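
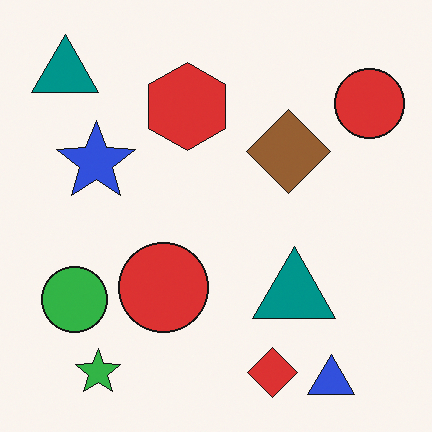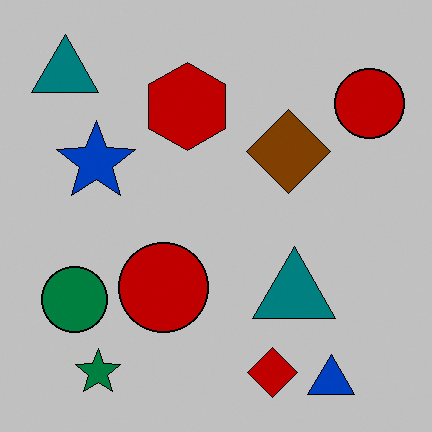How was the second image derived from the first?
The transformation is: heavily posterized to just a handful of flat colors.

Each flat color has snapped to a coarser quantized level — most visibly, the near-white background has dropped to a flat grey.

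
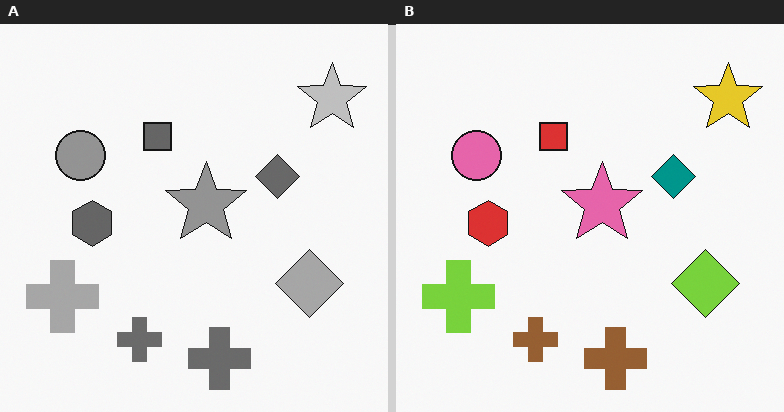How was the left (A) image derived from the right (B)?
The image was converted to grayscale.

All color is removed — every shape is now a shade of grey.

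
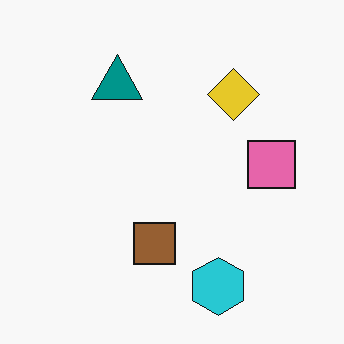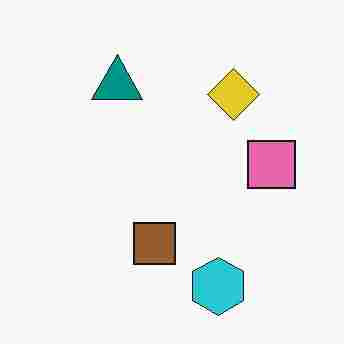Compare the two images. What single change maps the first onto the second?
The transformation is: degraded with heavy JPEG compression.

Blocky 8×8 compression artifacts appear around shape edges and the flat background shows ringing — characteristic JPEG degradation.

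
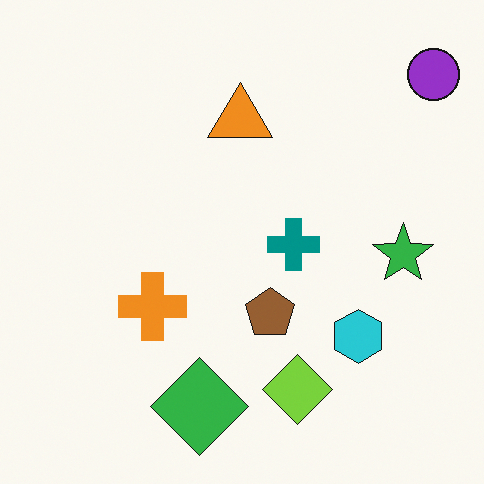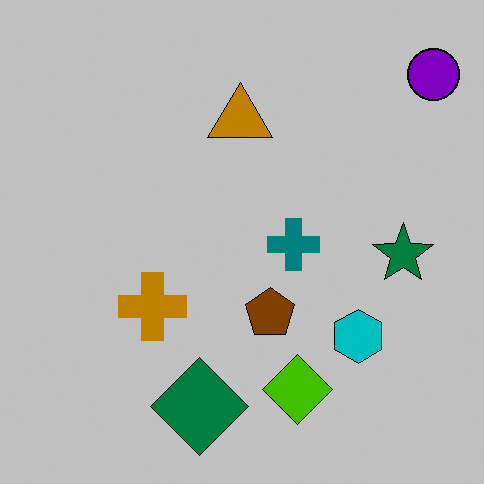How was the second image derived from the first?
The image was heavily posterized to just a handful of flat colors.

Each flat color has snapped to a coarser quantized level — most visibly, the near-white background has dropped to a flat grey.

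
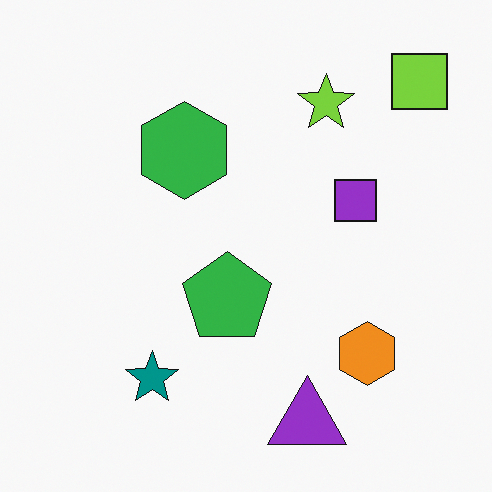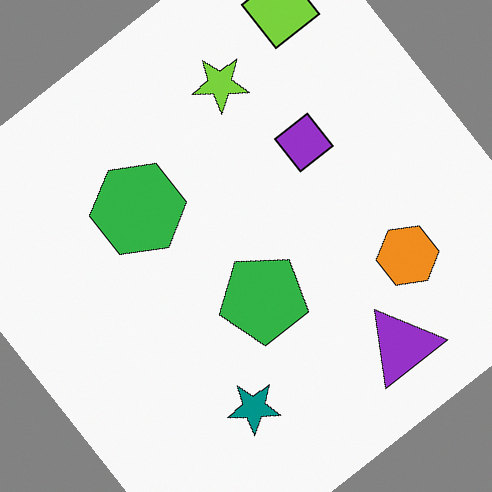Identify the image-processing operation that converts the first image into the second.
It was rotated counter-clockwise by a large amount — several tens of degrees.

Every shape is tilted by the same angle and the image corners show triangular fill wedges — a whole-image rotation by a non-right angle.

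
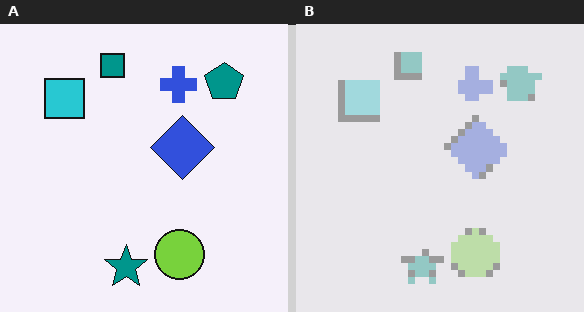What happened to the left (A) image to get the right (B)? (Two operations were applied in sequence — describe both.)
The image was pixelated into visible square blocks, then given much lower contrast.

Shapes are reduced to large square blocks; fine edges and outlines are lost — a downscale-then-upscale (mosaic) effect. Tones are pushed toward mid-grey across the whole image — a global contrast change.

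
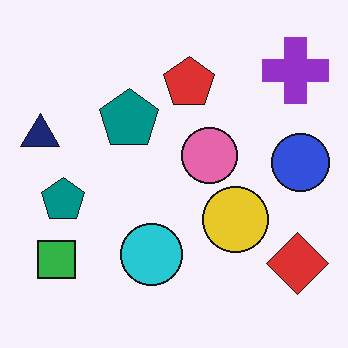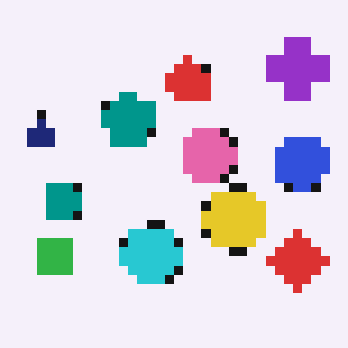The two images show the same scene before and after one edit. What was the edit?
It was heavily pixelated into large blocks.

Shapes are reduced to large square blocks; fine edges and outlines are lost — a downscale-then-upscale (mosaic) effect.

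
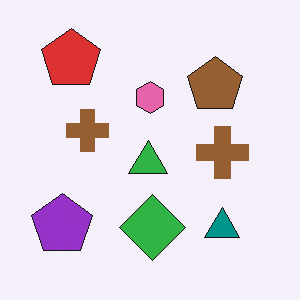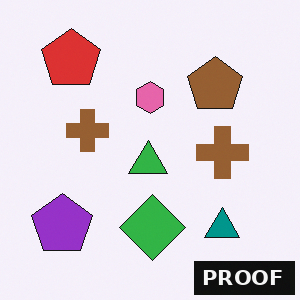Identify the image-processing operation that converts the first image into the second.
This is the original image watermarked with the text "PROOF" in the lower-right corner.

A dark label reading "PROOF" appears in the lower-right corner.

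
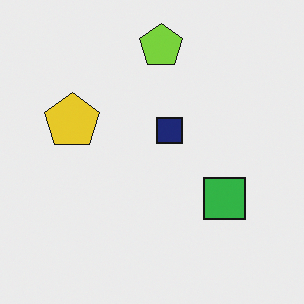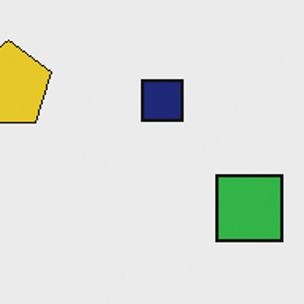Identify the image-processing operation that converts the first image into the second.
It was cropped to a modestly smaller region and rescaled.

The visible shapes are larger and the field of view is narrower; shapes near the original edges may be partly or wholly outside the frame — a crop-and-rescale.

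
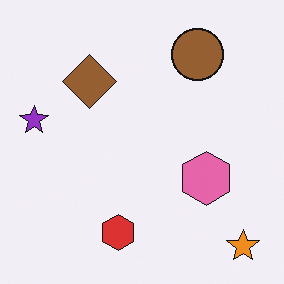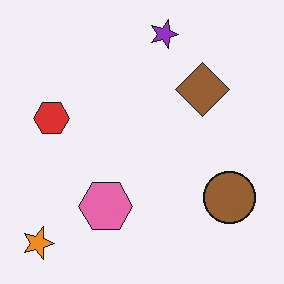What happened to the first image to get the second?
Rotated 90° clockwise.

The orange star sits in the bottom-right of the first image and the bottom-left of the second — consistent with a whole-image 90° clockwise rotation.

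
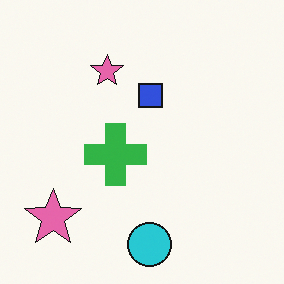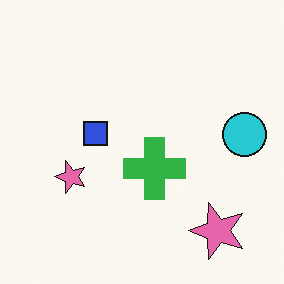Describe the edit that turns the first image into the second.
The image was rotated 90° counter-clockwise.

The cyan circle sits in the bottom of the first image and the right of the second — consistent with a whole-image 90° counter-clockwise rotation.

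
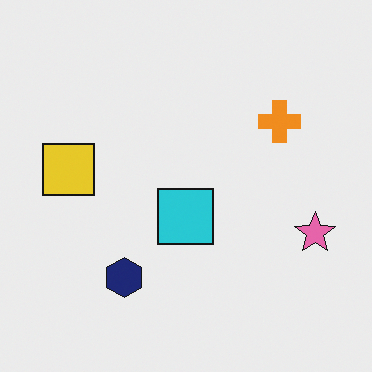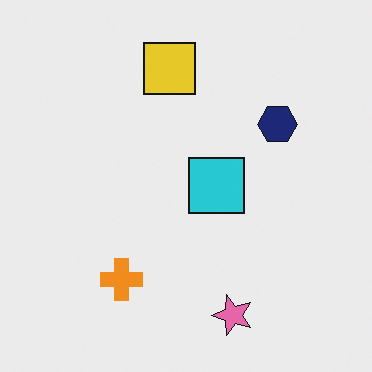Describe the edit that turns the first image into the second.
The second image is the first transposed (reflected across the top-left ↔ bottom-right diagonal).

Shapes have swapped their row and column positions — what was in the top-right is now in the bottom-left — a diagonal reflection.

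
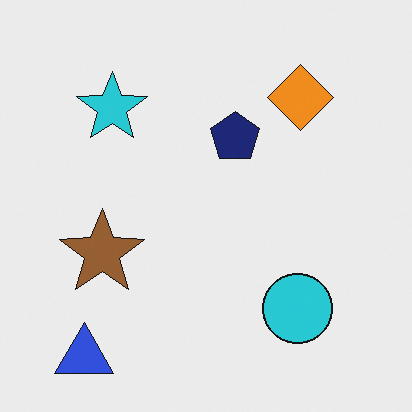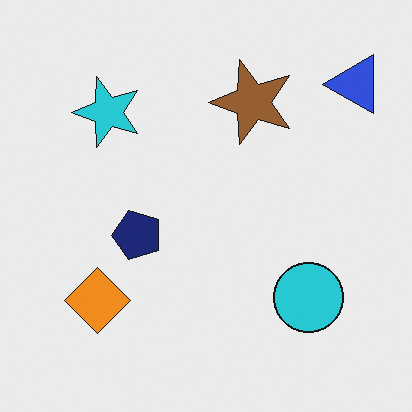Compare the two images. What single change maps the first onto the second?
The second image is the first transposed (reflected across the top-left ↔ bottom-right diagonal).

Shapes have swapped their row and column positions — what was in the top-right is now in the bottom-left — a diagonal reflection.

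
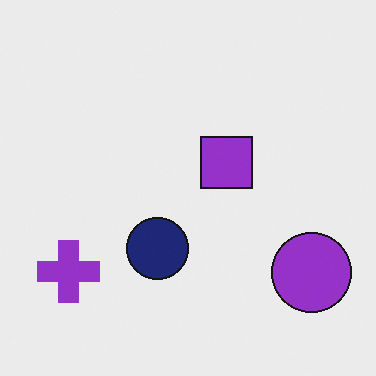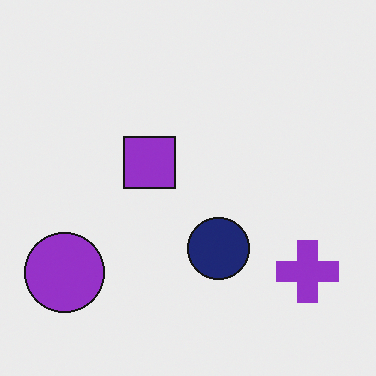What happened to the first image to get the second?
The image was flipped horizontally (left ↔ right).

The purple circle is in the bottom-right of the first image and the bottom-left of the second — shapes on opposite sides of the vertical midline have swapped in a mirror flip.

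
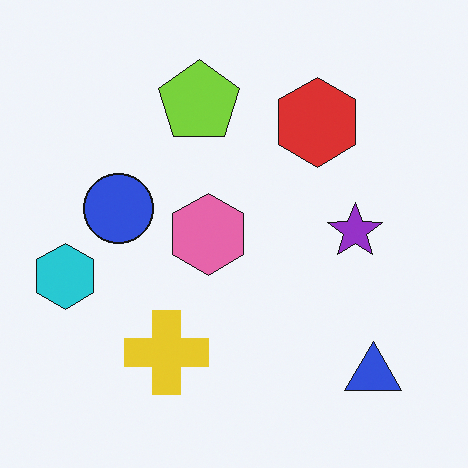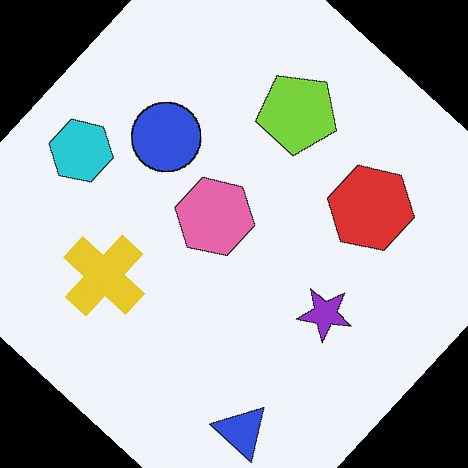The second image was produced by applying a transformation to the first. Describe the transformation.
This is the original image rotated clockwise by a large amount — several tens of degrees.

Every shape is tilted by the same angle and the image corners show triangular fill wedges — a whole-image rotation by a non-right angle.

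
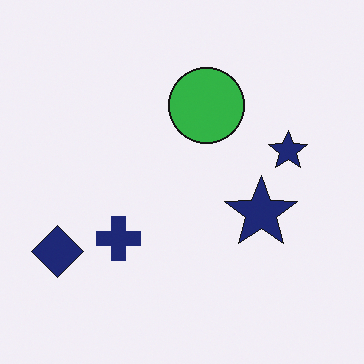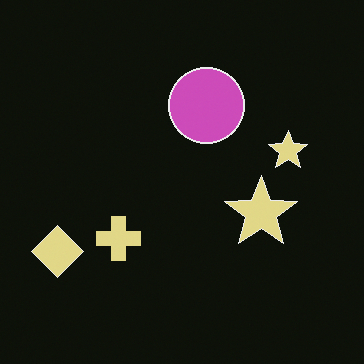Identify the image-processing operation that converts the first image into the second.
The transformation is: color-inverted (negative).

The light background has become dark and every shape's color is its complement — a photographic negative.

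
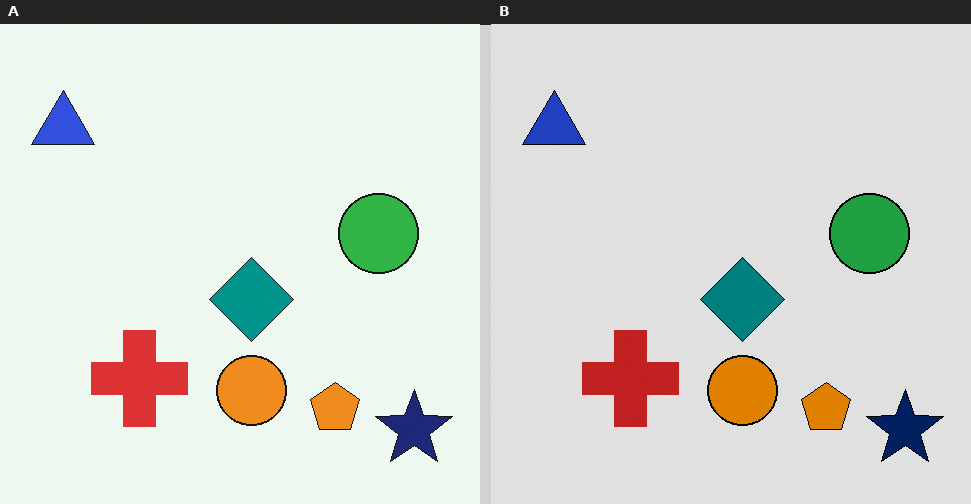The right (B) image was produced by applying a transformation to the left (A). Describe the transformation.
Posterized to a reduced palette.

Each flat color has snapped to a coarser quantized level — most visibly, the near-white background has dropped to a flat grey.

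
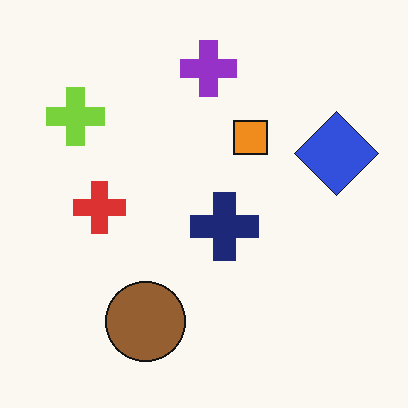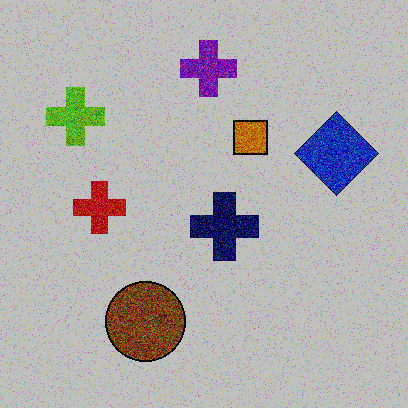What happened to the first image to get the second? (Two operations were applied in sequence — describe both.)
This is the original image degraded with a thick layer of grain, then heavily posterized to just a handful of flat colors.

Random speckle covers the whole image, including the flat background. Each flat color has snapped to a coarser quantized level — most visibly, the near-white background has dropped to a flat grey.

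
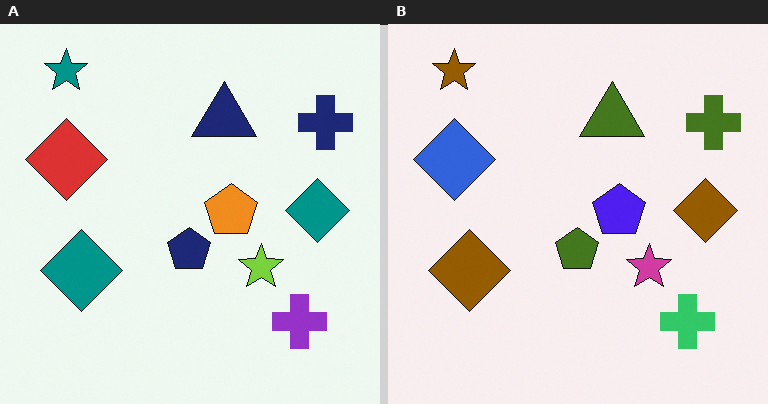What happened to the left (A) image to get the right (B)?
This is the original image hue-shifted by a large amount.

Every shape's color has rotated by the same amount around the hue wheel — a uniform hue shift.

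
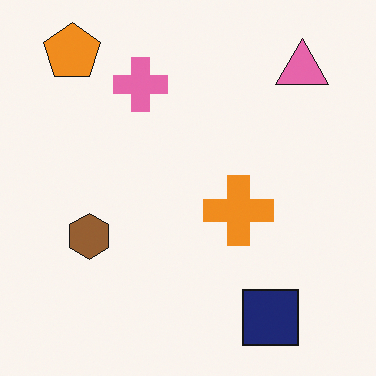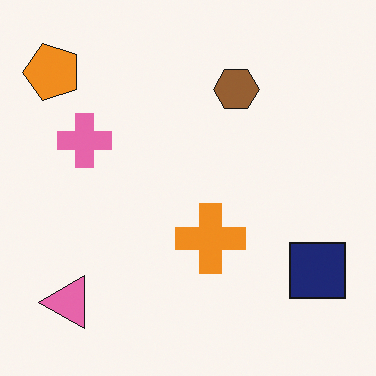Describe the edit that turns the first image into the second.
This is the original image transposed (reflected across the top-left ↔ bottom-right diagonal).

Shapes have swapped their row and column positions — what was in the top-right is now in the bottom-left — a diagonal reflection.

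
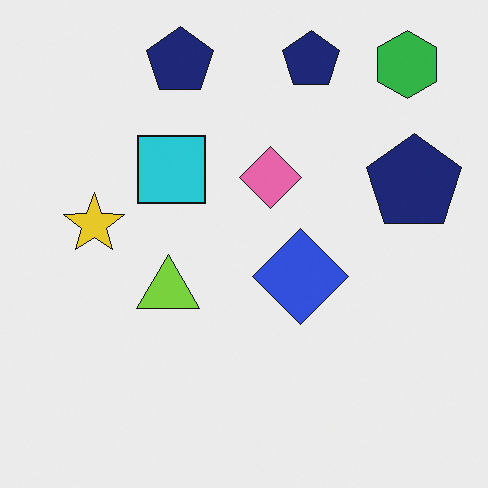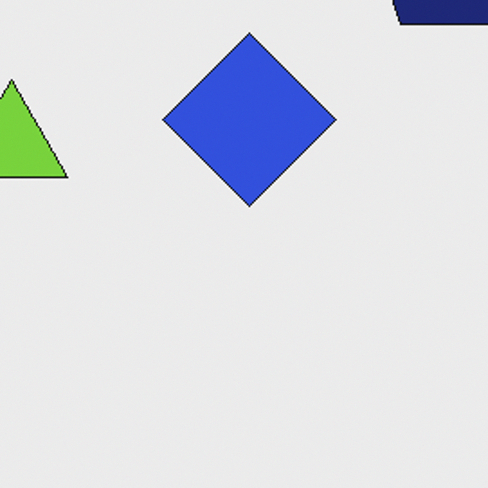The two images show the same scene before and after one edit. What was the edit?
It was cropped tightly and scaled back up.

The visible shapes are larger and the field of view is narrower; shapes near the original edges may be partly or wholly outside the frame — a crop-and-rescale.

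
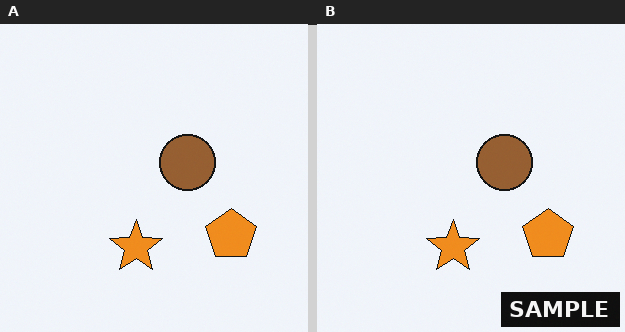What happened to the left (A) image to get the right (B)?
This is the original image watermarked with the text "SAMPLE" in the lower-right corner.

A dark label reading "SAMPLE" appears in the lower-right corner.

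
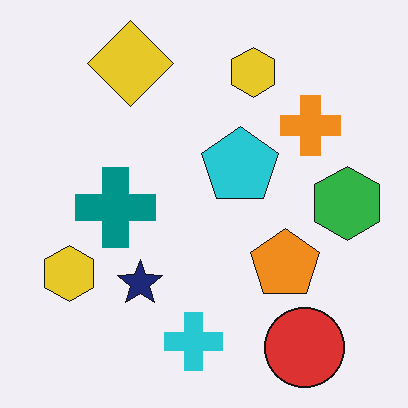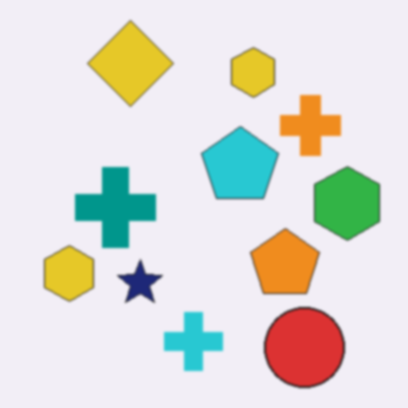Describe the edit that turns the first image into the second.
The second image is the first lightly blurred.

Shape edges and outlines are uniformly softened across the whole image.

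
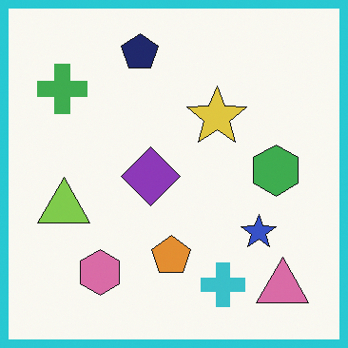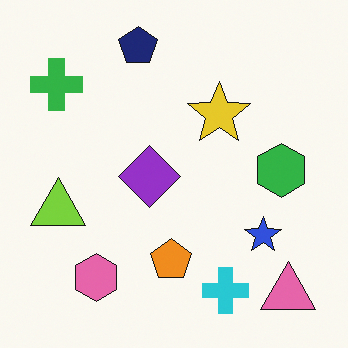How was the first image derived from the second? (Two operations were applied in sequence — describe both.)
It was slightly desaturated, then framed with a cyan border.

All colors are more muted and greyish — a global saturation change. A solid cyan frame runs around the edge of the first image, with the content slightly shrunk inside it.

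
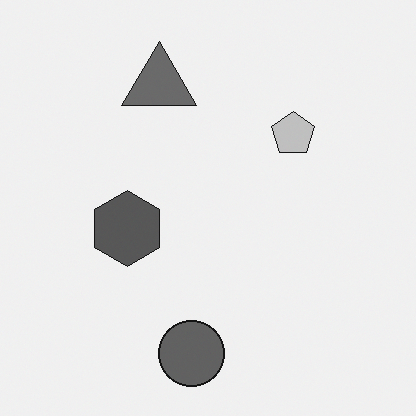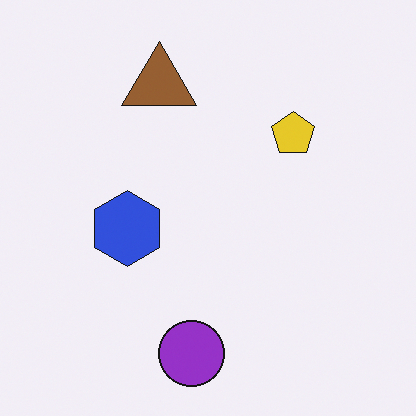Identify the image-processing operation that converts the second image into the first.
The image was converted to grayscale.

All color is removed — every shape is now a shade of grey.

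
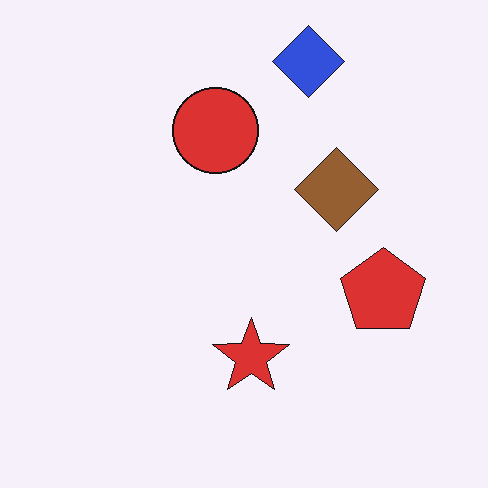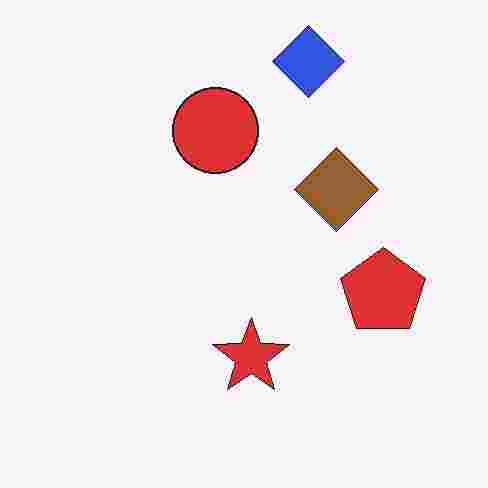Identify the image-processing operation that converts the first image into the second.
The second image is the first heavily JPEG-compressed with obvious blocking artifacts.

Blocky 8×8 compression artifacts appear around shape edges and the flat background shows ringing — characteristic JPEG degradation.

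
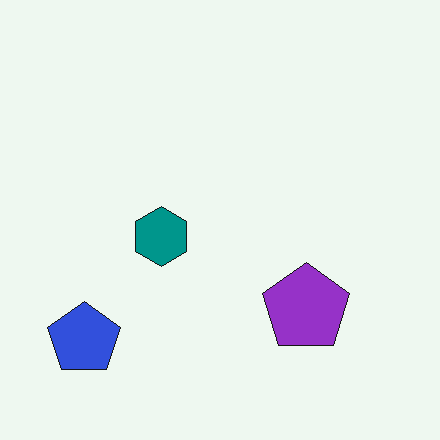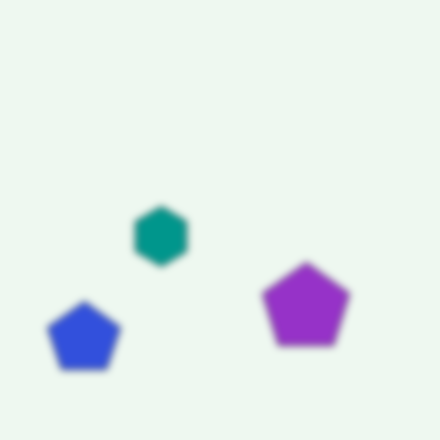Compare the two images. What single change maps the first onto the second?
Moderately blurred.

Shape edges and outlines are uniformly softened across the whole image.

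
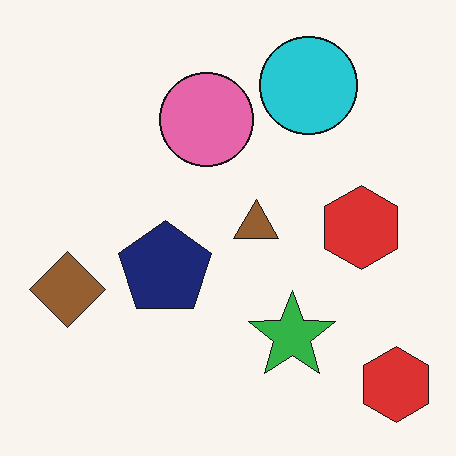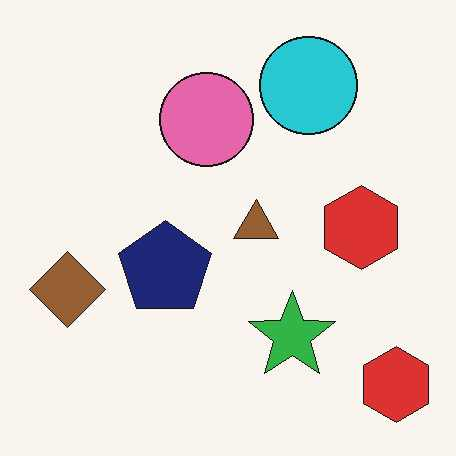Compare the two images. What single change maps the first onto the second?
Given moderate JPEG compression.

Blocky 8×8 compression artifacts appear around shape edges and the flat background shows ringing — characteristic JPEG degradation.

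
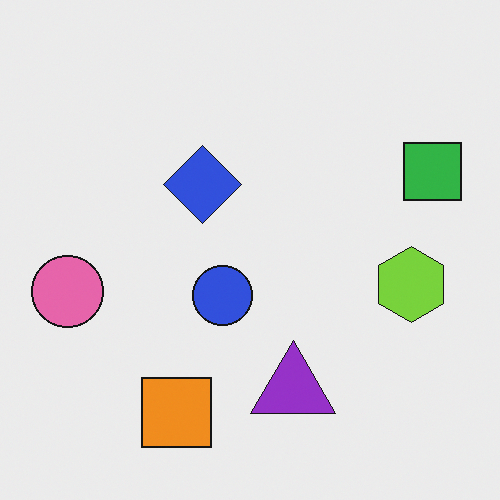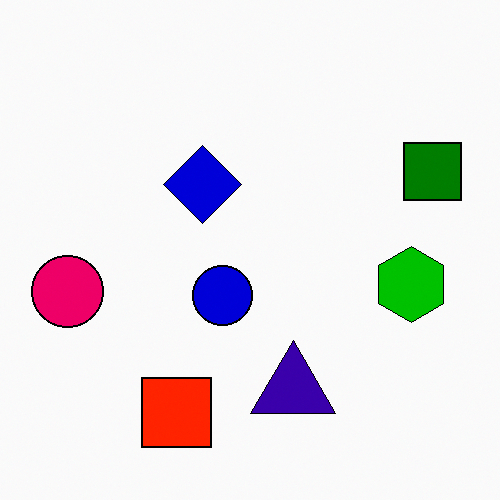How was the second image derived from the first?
Boosted in contrast.

Tones are pushed away from mid-grey across the whole image — a global contrast change.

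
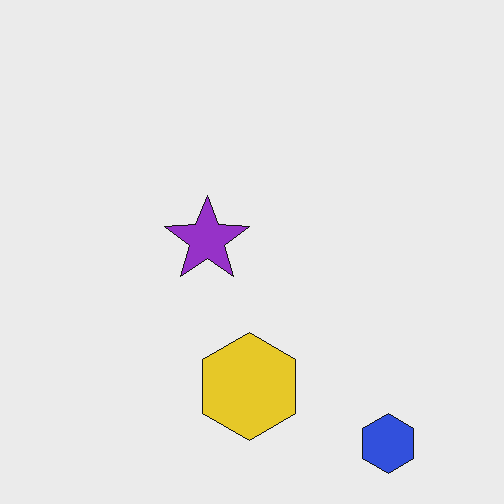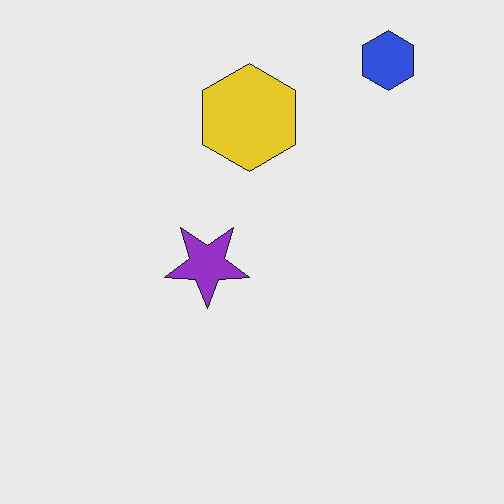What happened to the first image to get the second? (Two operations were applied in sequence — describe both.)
It was flipped vertically (top ↔ bottom), then JPEG-compressed with visible artifacts.

The blue hexagon is in the bottom-right of the first image and the top-right of the second — shapes on opposite sides of the horizontal midline have swapped in a mirror flip. Blocky 8×8 compression artifacts appear around shape edges and the flat background shows ringing — characteristic JPEG degradation.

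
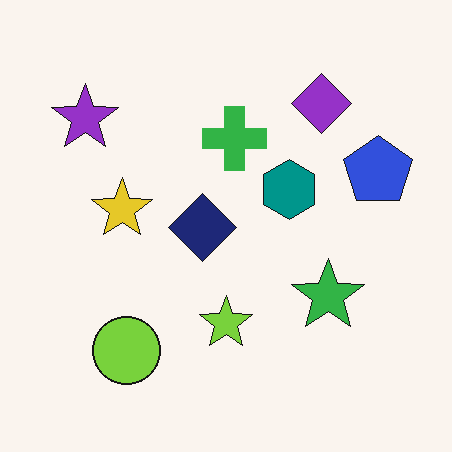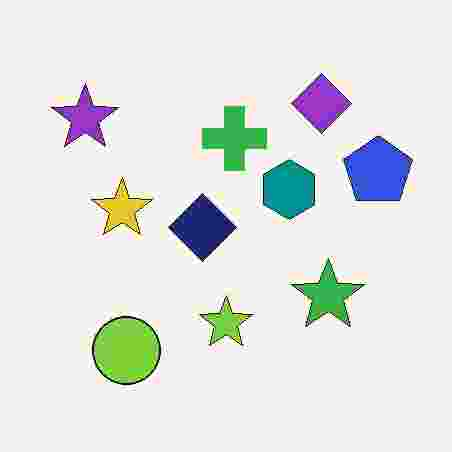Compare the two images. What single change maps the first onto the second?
It was degraded with heavy JPEG compression.

Blocky 8×8 compression artifacts appear around shape edges and the flat background shows ringing — characteristic JPEG degradation.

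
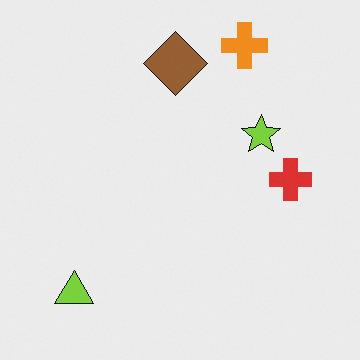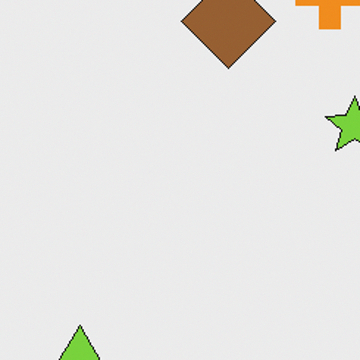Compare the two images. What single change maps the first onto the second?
It was cropped slightly and scaled back up.

The visible shapes are larger and the field of view is narrower; shapes near the original edges may be partly or wholly outside the frame — a crop-and-rescale.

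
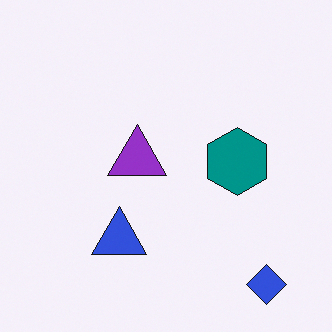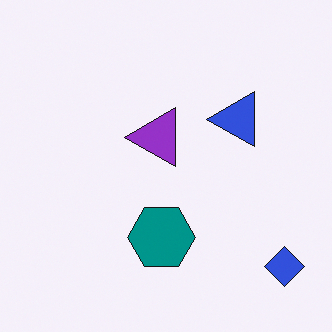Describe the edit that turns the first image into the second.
The second image is the first transposed (reflected across the top-left ↔ bottom-right diagonal).

Shapes have swapped their row and column positions — what was in the top-right is now in the bottom-left — a diagonal reflection.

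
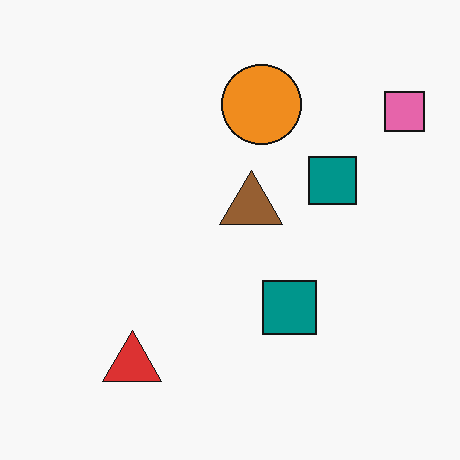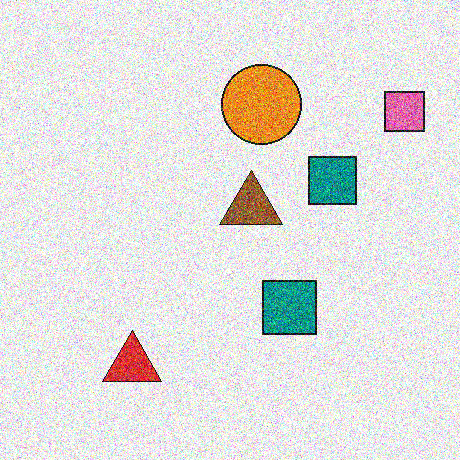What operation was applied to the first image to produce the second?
The transformation is: degraded with heavy additive noise.

Random speckle covers the whole image, including the flat background.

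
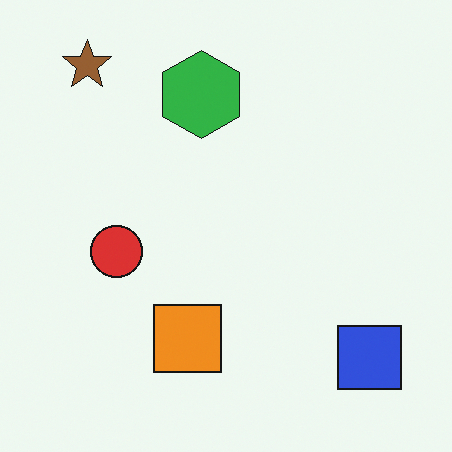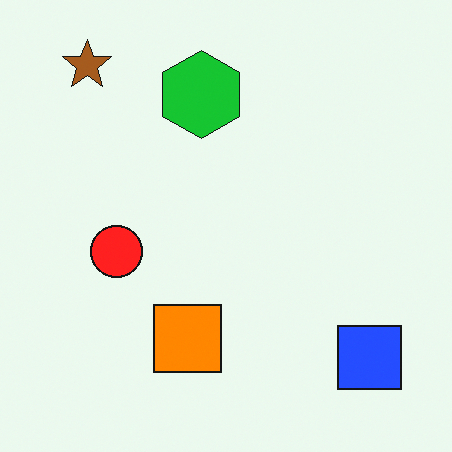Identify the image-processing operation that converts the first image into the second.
The second image is the first slightly oversaturated.

All colors are more vivid — a global saturation change.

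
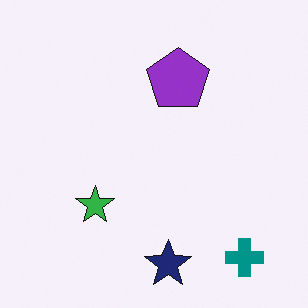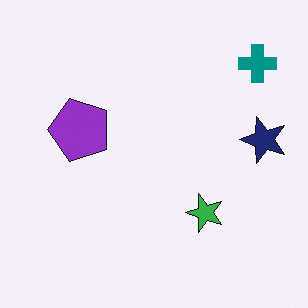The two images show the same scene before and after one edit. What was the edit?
The second image is the first rotated 90° counter-clockwise.

The teal cross sits in the bottom-right of the first image and the top-right of the second — consistent with a whole-image 90° counter-clockwise rotation.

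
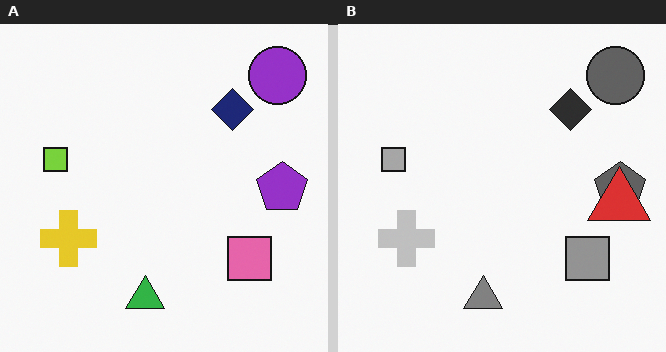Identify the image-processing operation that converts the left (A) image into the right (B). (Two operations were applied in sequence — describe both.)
The image was converted to grayscale, then overlaid with an additional red triangle.

All color is removed — every shape is now a shade of grey. A red triangle appears in the right (B) image that is absent from the left (A).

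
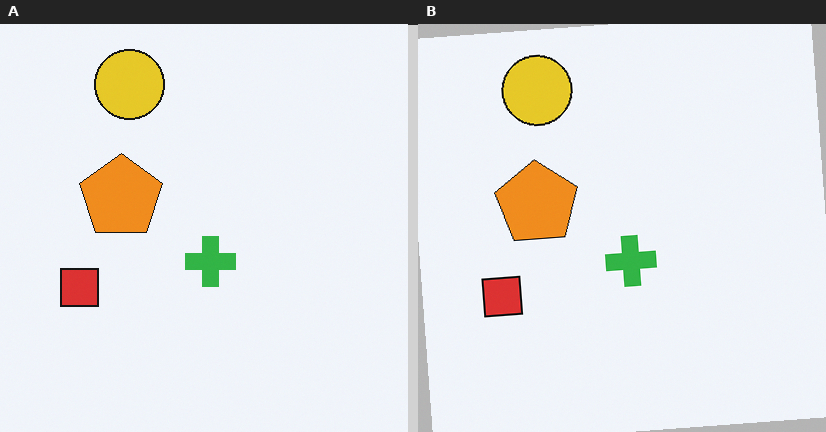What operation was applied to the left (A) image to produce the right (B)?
It was rotated counter-clockwise by a slight angle.

Every shape is tilted by the same angle and the image corners show triangular fill wedges — a whole-image rotation by a non-right angle.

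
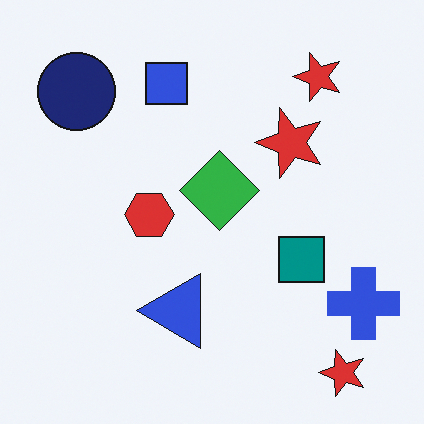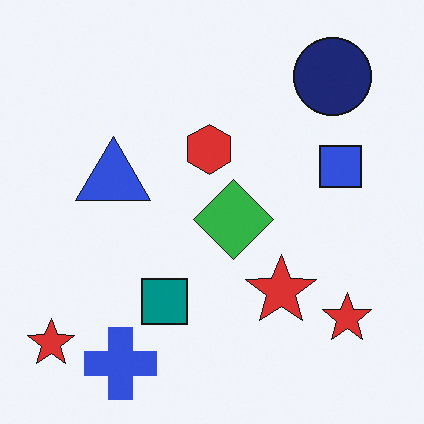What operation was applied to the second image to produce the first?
This is the original image rotated 90° counter-clockwise.

The navy circle sits in the top-right of the second image and the top-left of the first — consistent with a whole-image 90° counter-clockwise rotation.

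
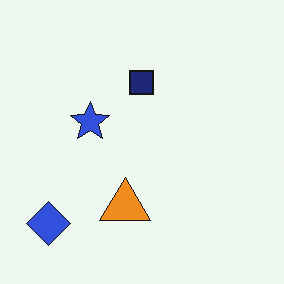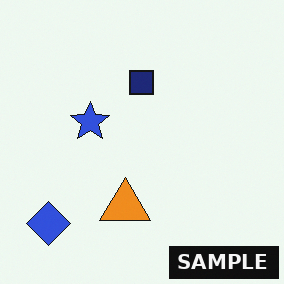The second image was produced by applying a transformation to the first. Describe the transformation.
The second image is the first watermarked with the text "SAMPLE" in the lower-right corner.

A dark label reading "SAMPLE" appears in the lower-right corner.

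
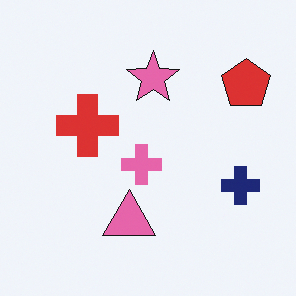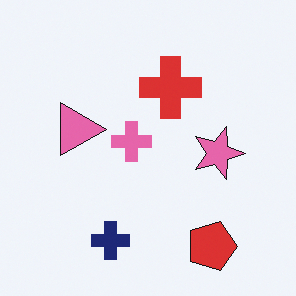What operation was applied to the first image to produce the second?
Rotated 90° clockwise.

The red pentagon sits in the top-right of the first image and the bottom-right of the second — consistent with a whole-image 90° clockwise rotation.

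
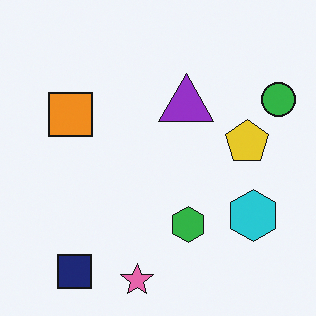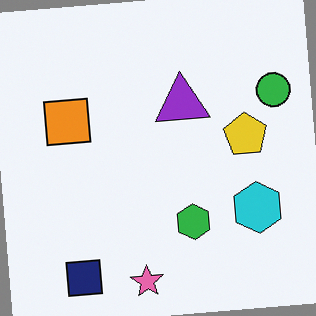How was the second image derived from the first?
It was rotated counter-clockwise by a few degrees.

Every shape is tilted by the same angle and the image corners show triangular fill wedges — a whole-image rotation by a non-right angle.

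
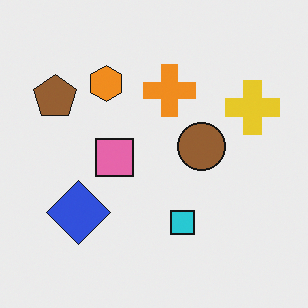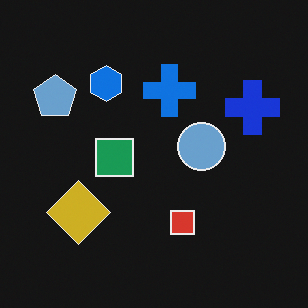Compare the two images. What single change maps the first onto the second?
It was color-inverted (negative).

The light background has become dark and every shape's color is its complement — a photographic negative.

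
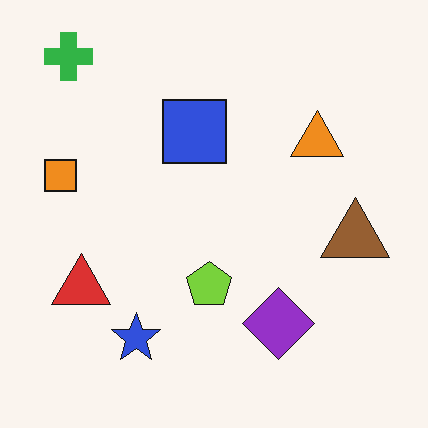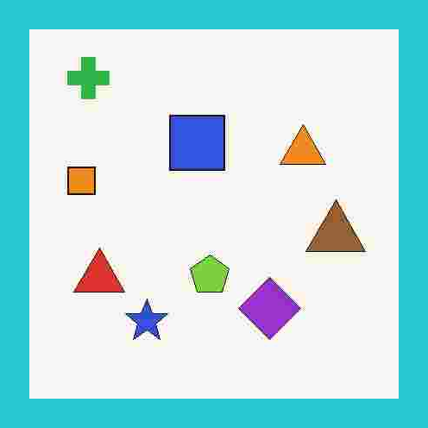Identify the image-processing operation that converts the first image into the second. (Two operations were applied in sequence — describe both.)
The second image is the first degraded with heavy JPEG compression, then framed with a cyan border.

Blocky 8×8 compression artifacts appear around shape edges and the flat background shows ringing — characteristic JPEG degradation. A solid cyan frame runs around the edge of the second image, with the content slightly shrunk inside it.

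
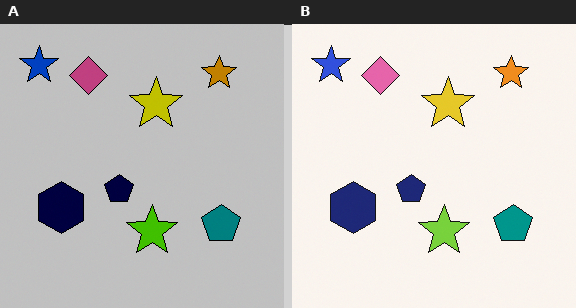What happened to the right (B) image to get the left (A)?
The left (A) image is the right (B) heavily posterized to just a handful of flat colors.

Each flat color has snapped to a coarser quantized level — most visibly, the near-white background has dropped to a flat grey.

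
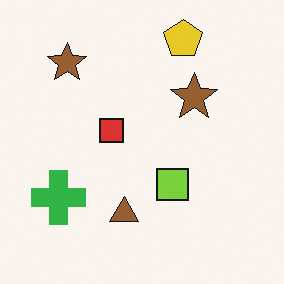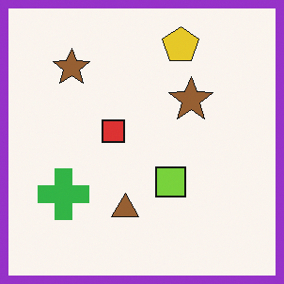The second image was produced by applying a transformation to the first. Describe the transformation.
The second image is the first framed with a purple border.

A solid purple frame runs around the edge of the second image, with the content slightly shrunk inside it.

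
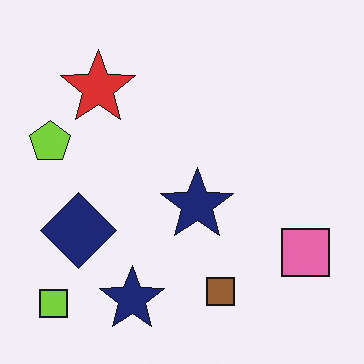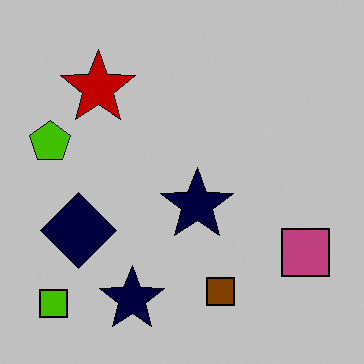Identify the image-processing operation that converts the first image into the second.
The second image is the first heavily posterized to just a handful of flat colors.

Each flat color has snapped to a coarser quantized level — most visibly, the near-white background has dropped to a flat grey.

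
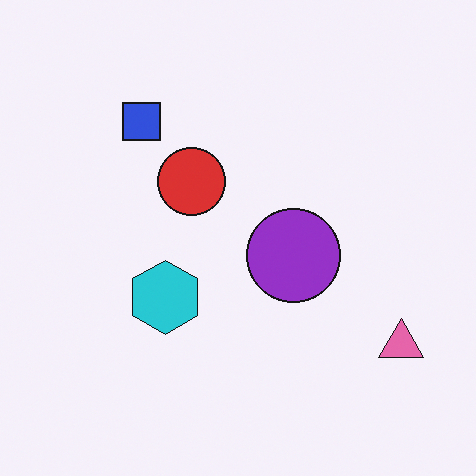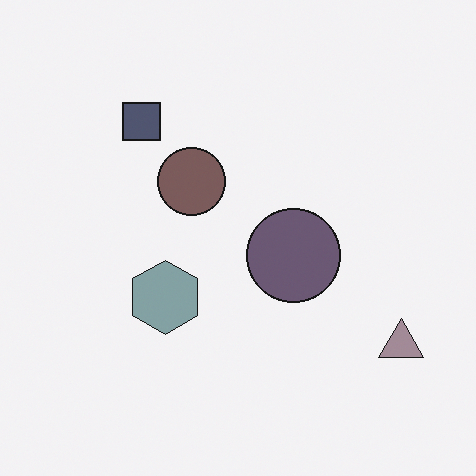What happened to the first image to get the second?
This is the original image made much more muted (saturation change).

All colors are more muted and greyish — a global saturation change.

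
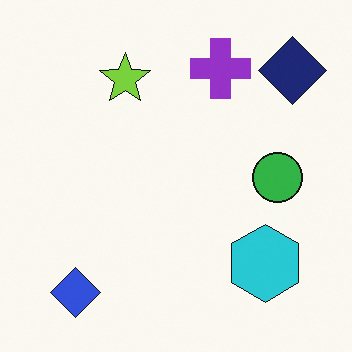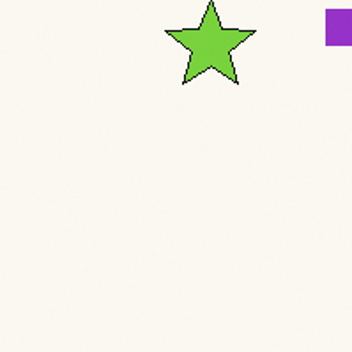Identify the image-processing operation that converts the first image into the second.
The transformation is: cropped to a noticeably smaller region and rescaled.

The visible shapes are larger and the field of view is narrower; shapes near the original edges may be partly or wholly outside the frame — a crop-and-rescale.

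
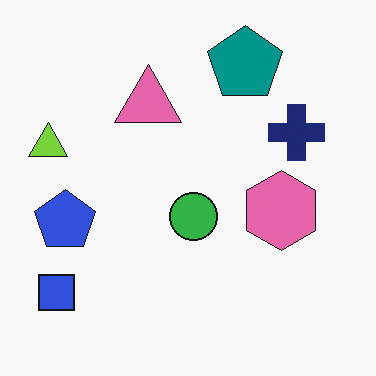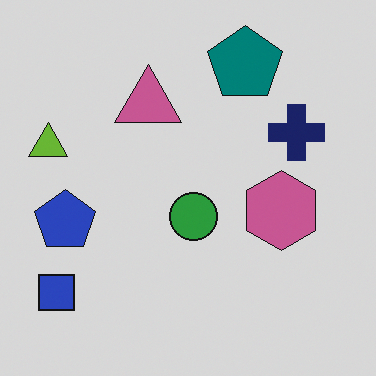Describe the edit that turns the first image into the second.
This is the original image slightly darkened.

Every pixel — background and shapes alike — is uniformly darkened.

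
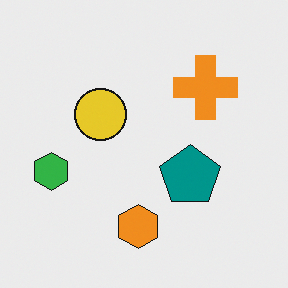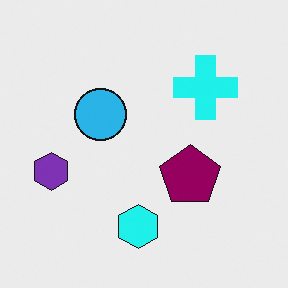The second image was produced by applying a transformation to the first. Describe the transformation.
The image was hue-shifted by a moderate amount.

Every shape's color has rotated by the same amount around the hue wheel — a uniform hue shift.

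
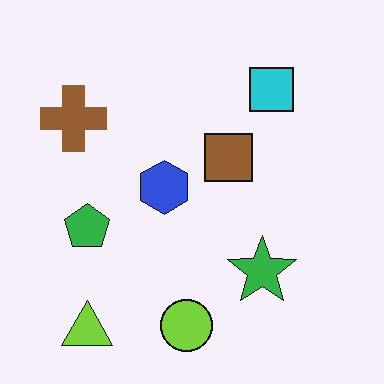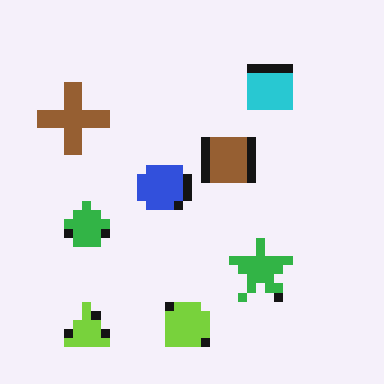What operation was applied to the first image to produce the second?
This is the original image coarsely pixelated.

Shapes are reduced to large square blocks; fine edges and outlines are lost — a downscale-then-upscale (mosaic) effect.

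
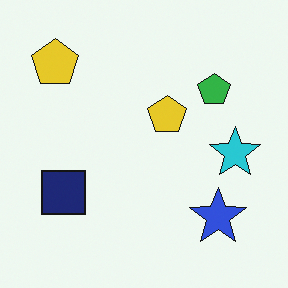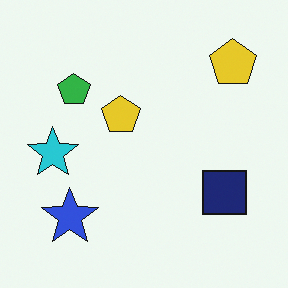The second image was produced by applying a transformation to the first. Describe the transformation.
This is the original image flipped horizontally (left ↔ right).

The cyan star is in the right of the first image and the left of the second — shapes on opposite sides of the vertical midline have swapped in a mirror flip.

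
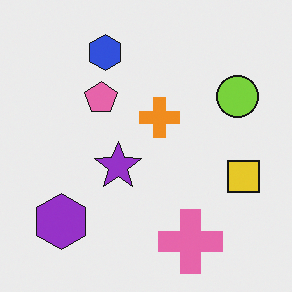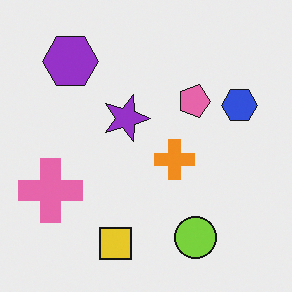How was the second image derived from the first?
The image was rotated 90° clockwise.

The purple hexagon sits in the bottom-left of the first image and the top-left of the second — consistent with a whole-image 90° clockwise rotation.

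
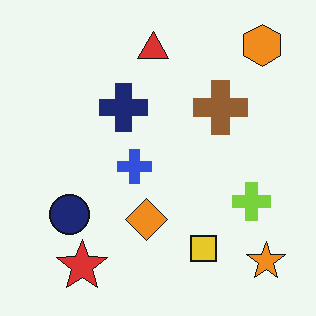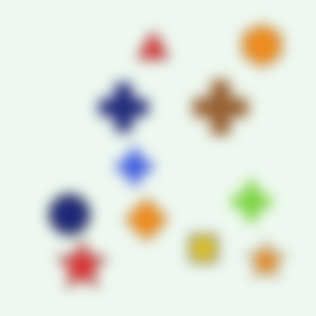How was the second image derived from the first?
The second image is the first strongly gaussian-blurred.

Shape edges and outlines are uniformly softened across the whole image.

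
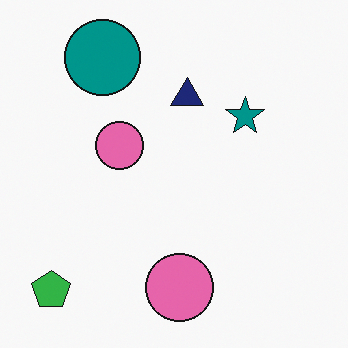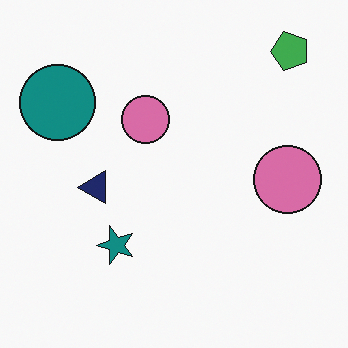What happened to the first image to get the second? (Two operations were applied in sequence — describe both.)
It was slightly desaturated, then transposed (reflected across the top-left ↔ bottom-right diagonal).

All colors are more muted and greyish — a global saturation change. Shapes have swapped their row and column positions — what was in the top-right is now in the bottom-left — a diagonal reflection.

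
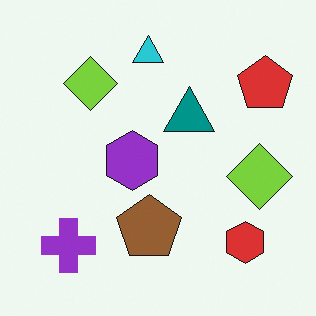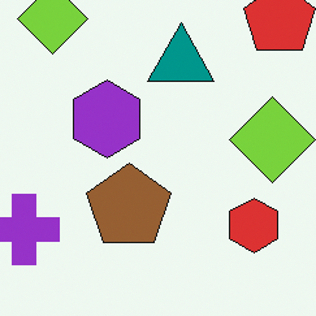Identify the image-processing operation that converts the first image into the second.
The transformation is: cropped slightly and scaled back up.

The visible shapes are larger and the field of view is narrower; shapes near the original edges may be partly or wholly outside the frame — a crop-and-rescale.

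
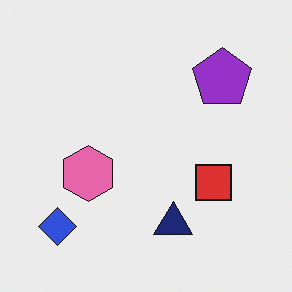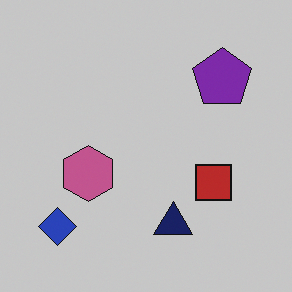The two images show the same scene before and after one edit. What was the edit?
Darkened a little.

Every pixel — background and shapes alike — is uniformly darkened.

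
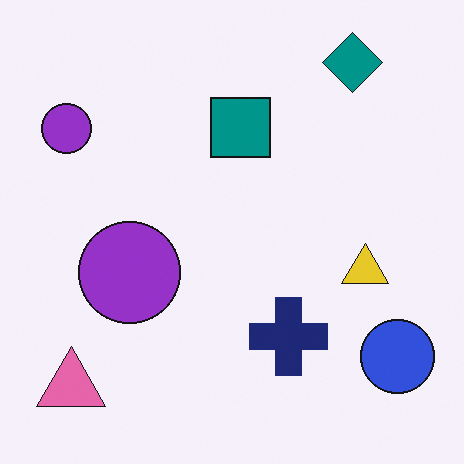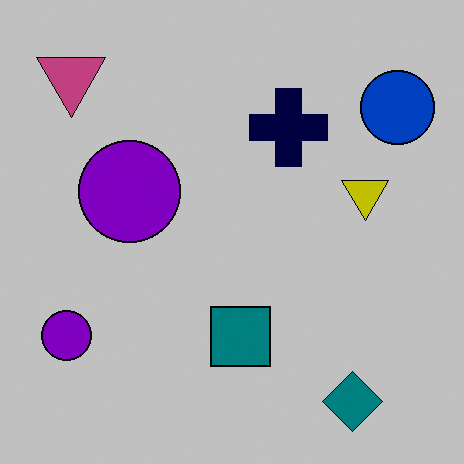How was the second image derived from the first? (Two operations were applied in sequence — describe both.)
This is the original image flipped vertically (top ↔ bottom), then aggressively posterized.

The teal diamond is in the top-right of the first image and the bottom-right of the second — shapes on opposite sides of the horizontal midline have swapped in a mirror flip. Each flat color has snapped to a coarser quantized level — most visibly, the near-white background has dropped to a flat grey.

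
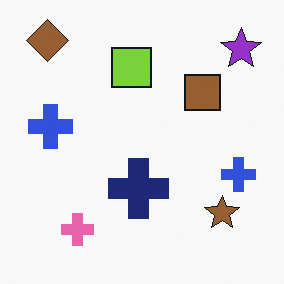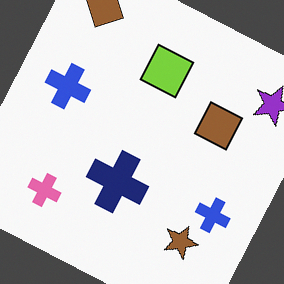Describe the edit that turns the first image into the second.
The transformation is: rotated clockwise by a moderate amount.

Every shape is tilted by the same angle and the image corners show triangular fill wedges — a whole-image rotation by a non-right angle.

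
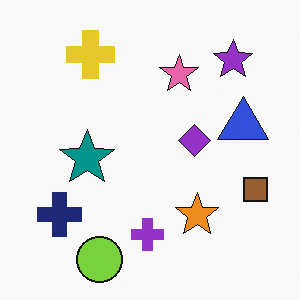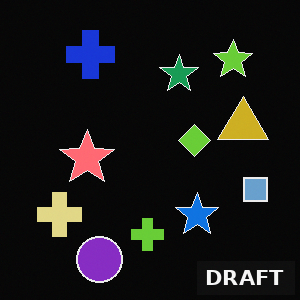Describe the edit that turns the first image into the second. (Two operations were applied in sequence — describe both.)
Color-inverted (negative), then watermarked with the text "DRAFT" in the lower-right corner.

The light background has become dark and every shape's color is its complement — a photographic negative. A dark label reading "DRAFT" appears in the lower-right corner.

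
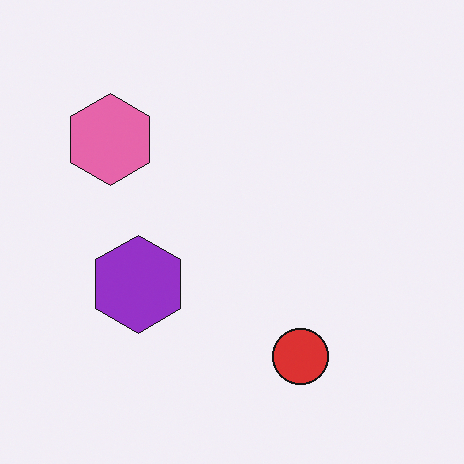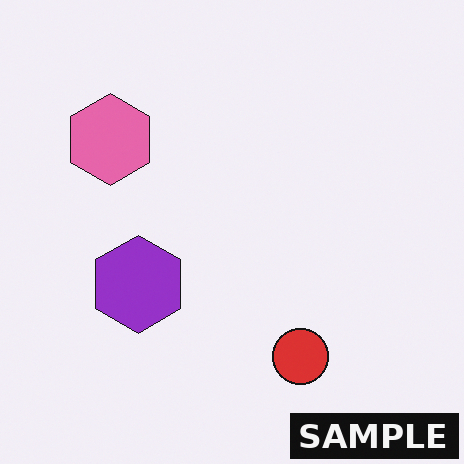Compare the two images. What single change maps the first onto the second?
It was watermarked with the text "SAMPLE" in the lower-right corner.

A dark label reading "SAMPLE" appears in the lower-right corner.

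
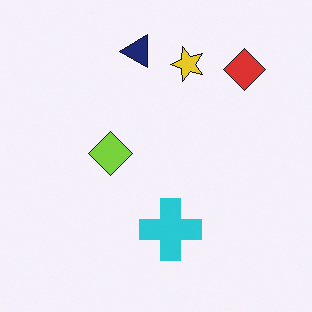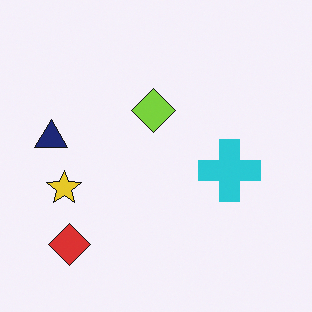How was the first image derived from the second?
Transposed (reflected across the top-left ↔ bottom-right diagonal).

Shapes have swapped their row and column positions — what was in the top-right is now in the bottom-left — a diagonal reflection.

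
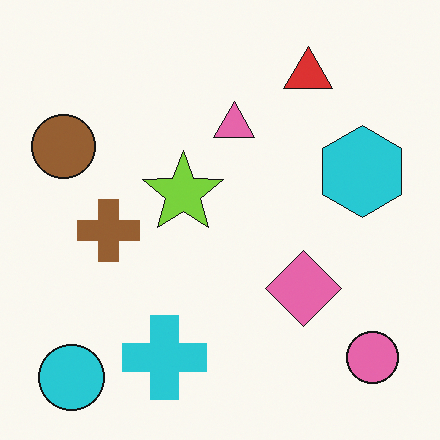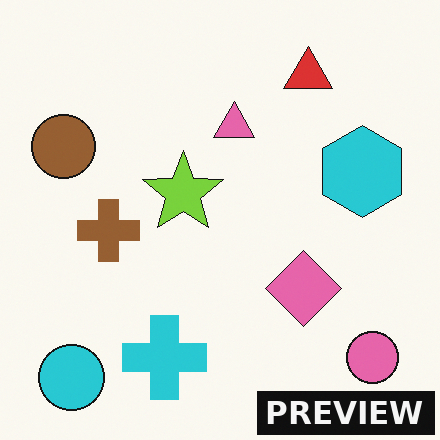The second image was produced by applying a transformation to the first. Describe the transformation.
The transformation is: watermarked with the text "PREVIEW" in the lower-right corner.

A dark label reading "PREVIEW" appears in the lower-right corner.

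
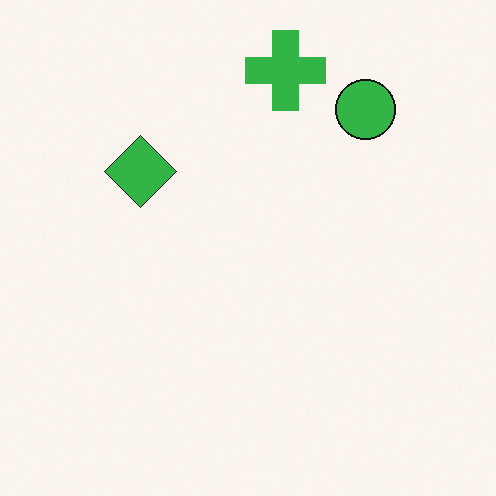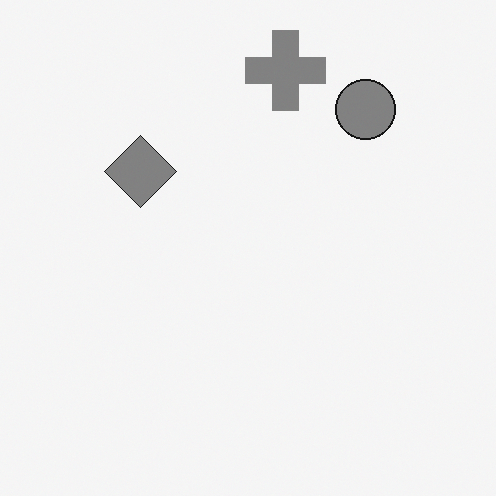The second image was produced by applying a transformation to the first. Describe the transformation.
The transformation is: converted to grayscale.

All color is removed — every shape is now a shade of grey.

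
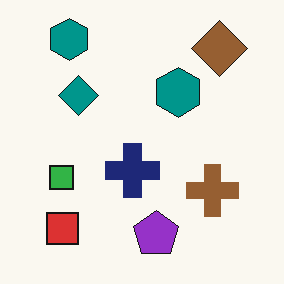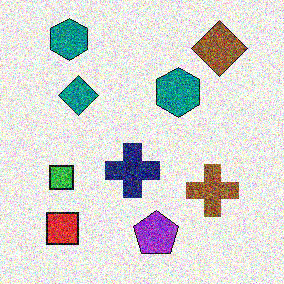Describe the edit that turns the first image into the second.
The transformation is: degraded with strong gaussian noise.

Random speckle covers the whole image, including the flat background.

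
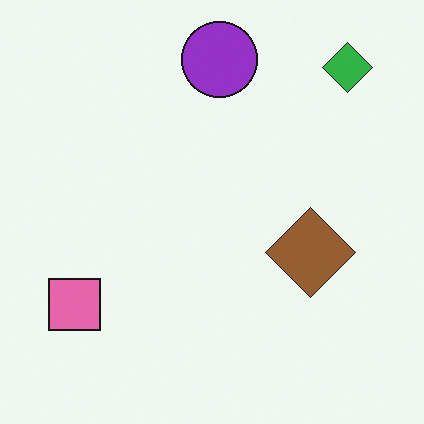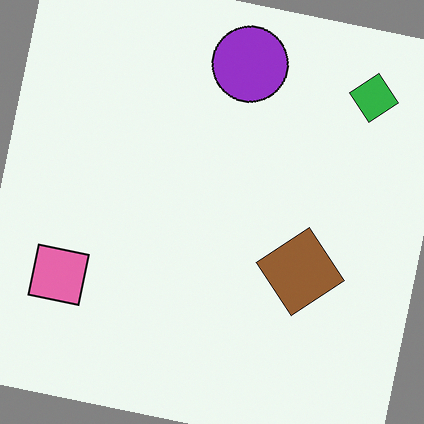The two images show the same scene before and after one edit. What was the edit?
Rotated clockwise by a few degrees.

Every shape is tilted by the same angle and the image corners show triangular fill wedges — a whole-image rotation by a non-right angle.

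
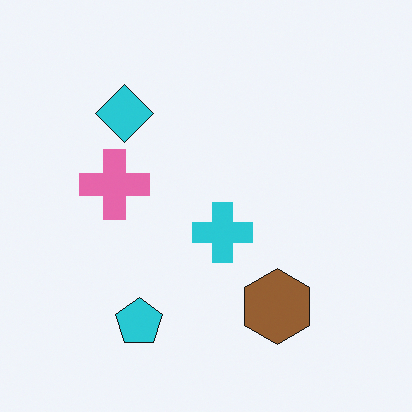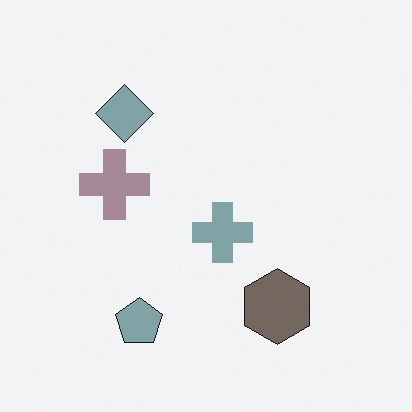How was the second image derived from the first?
The image was made much more muted (saturation change).

All colors are more muted and greyish — a global saturation change.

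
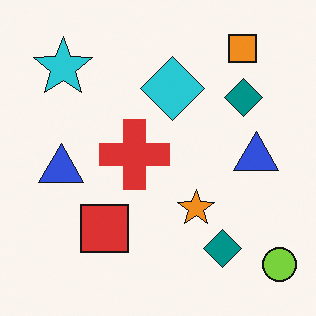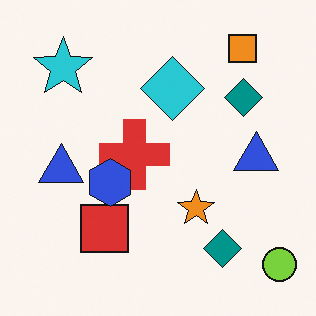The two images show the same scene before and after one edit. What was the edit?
The transformation is: overlaid with an additional blue hexagon.

A blue hexagon appears in the second image that is absent from the first.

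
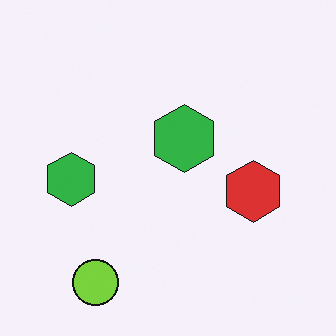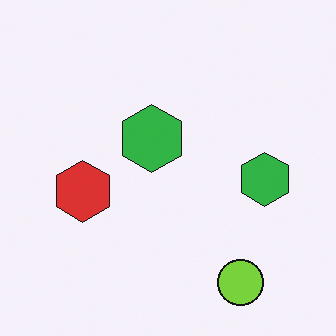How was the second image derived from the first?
It was flipped horizontally (left ↔ right).

The red hexagon is in the right of the first image and the left of the second — shapes on opposite sides of the vertical midline have swapped in a mirror flip.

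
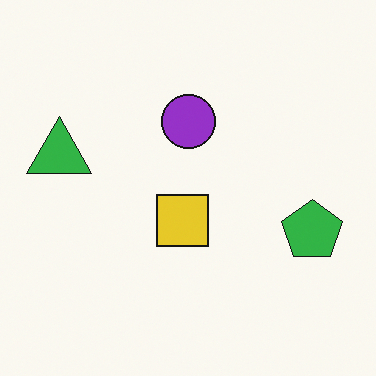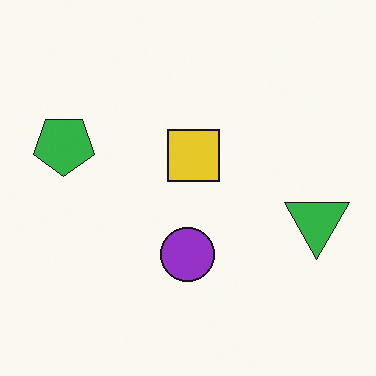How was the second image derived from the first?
The transformation is: rotated 180°.

The green triangle sits in the left of the first image and the right of the second — consistent with a whole-image 180° rotation.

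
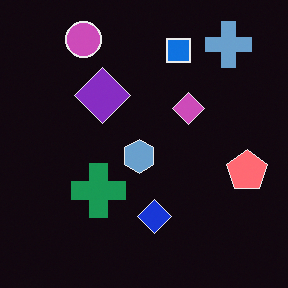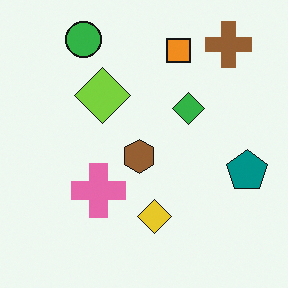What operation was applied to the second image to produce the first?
This is the original image color-inverted (negative).

The light background has become dark and every shape's color is its complement — a photographic negative.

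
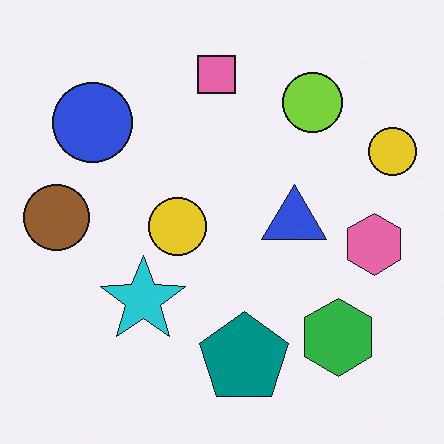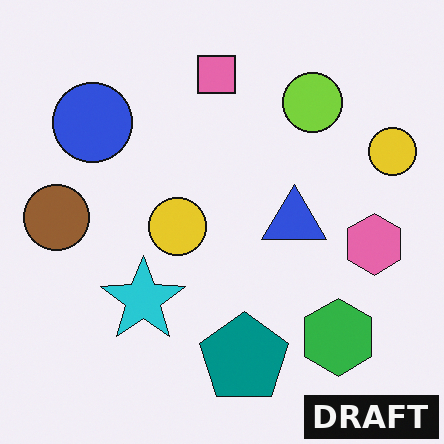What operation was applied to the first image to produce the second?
The image was watermarked with the text "DRAFT" in the lower-right corner.

A dark label reading "DRAFT" appears in the lower-right corner.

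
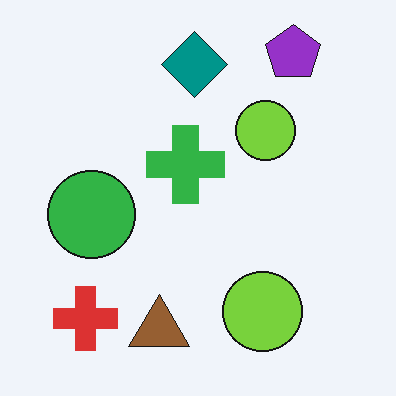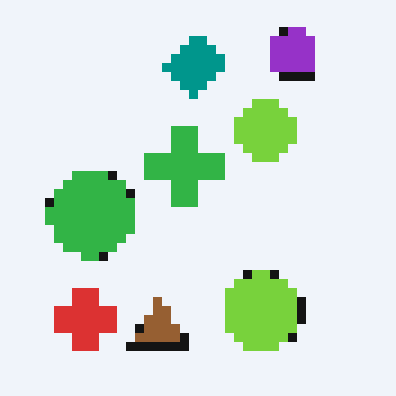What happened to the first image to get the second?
The image was heavily pixelated into large blocks.

Shapes are reduced to large square blocks; fine edges and outlines are lost — a downscale-then-upscale (mosaic) effect.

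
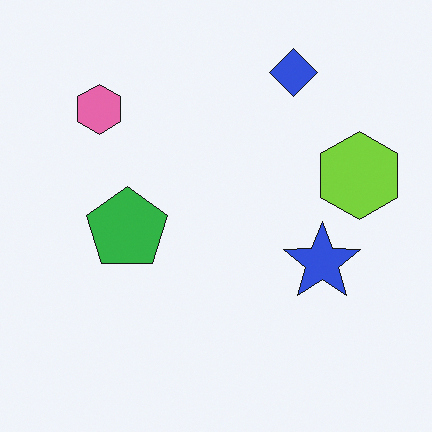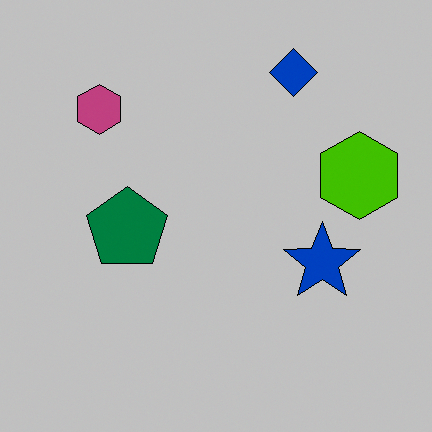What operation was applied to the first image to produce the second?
This is the original image heavily posterized to just a handful of flat colors.

Each flat color has snapped to a coarser quantized level — most visibly, the near-white background has dropped to a flat grey.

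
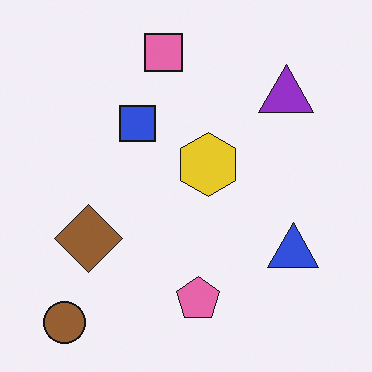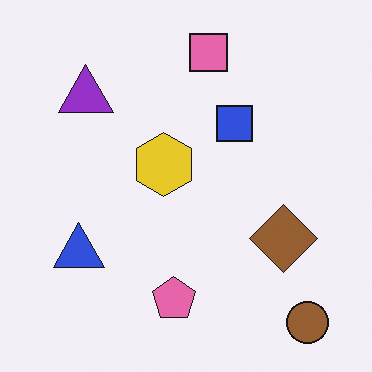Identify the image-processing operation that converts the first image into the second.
Flipped horizontally (left ↔ right).

The brown circle is in the bottom-left of the first image and the bottom-right of the second — shapes on opposite sides of the vertical midline have swapped in a mirror flip.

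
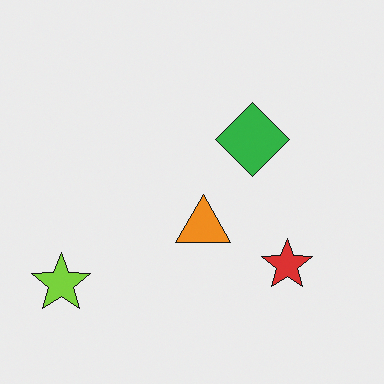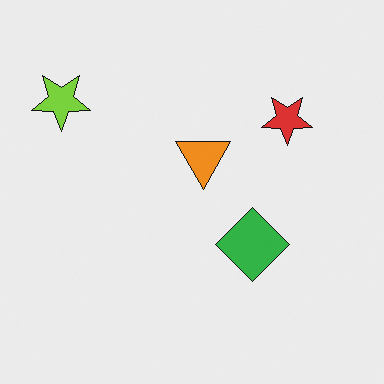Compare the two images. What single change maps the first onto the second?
This is the original image flipped vertically (top ↔ bottom).

The lime star is in the bottom-left of the first image and the top-left of the second — shapes on opposite sides of the horizontal midline have swapped in a mirror flip.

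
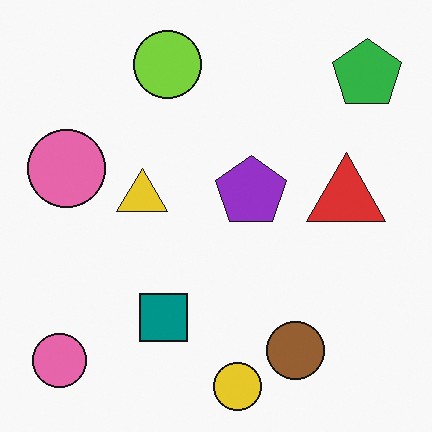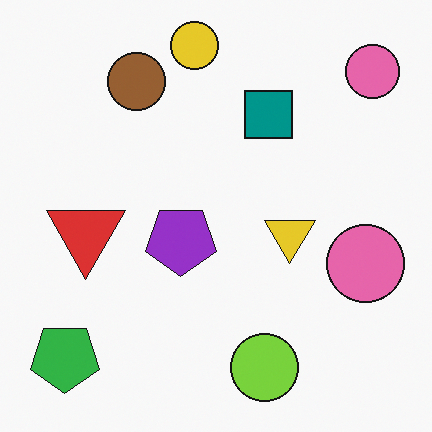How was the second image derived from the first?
The image was rotated 180°.

The green pentagon sits in the top-right of the first image and the bottom-left of the second — consistent with a whole-image 180° rotation.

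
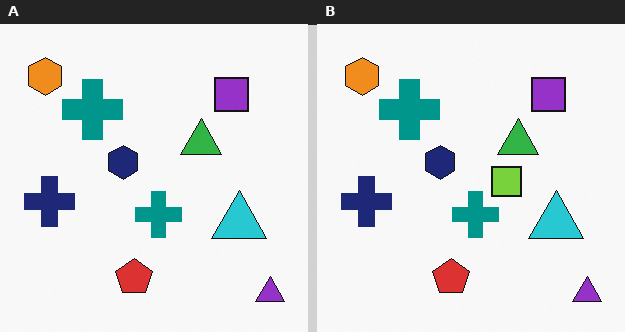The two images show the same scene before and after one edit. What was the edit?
The transformation is: overlaid with an additional lime square.

A lime square appears in the right (B) image that is absent from the left (A).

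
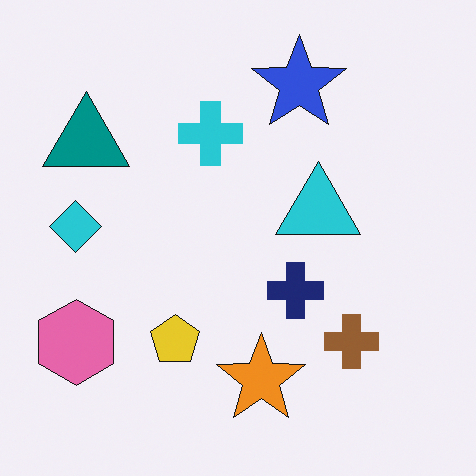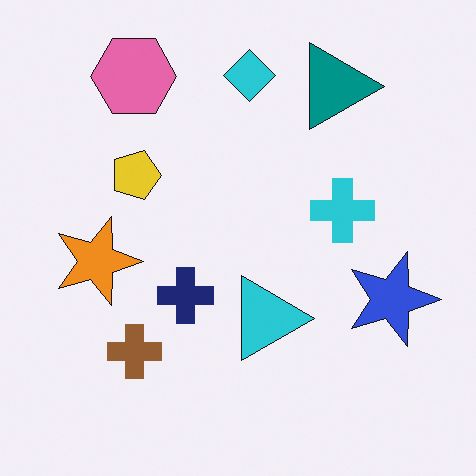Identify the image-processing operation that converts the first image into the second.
It was rotated 90° clockwise.

The pink hexagon sits in the bottom-left of the first image and the top-left of the second — consistent with a whole-image 90° clockwise rotation.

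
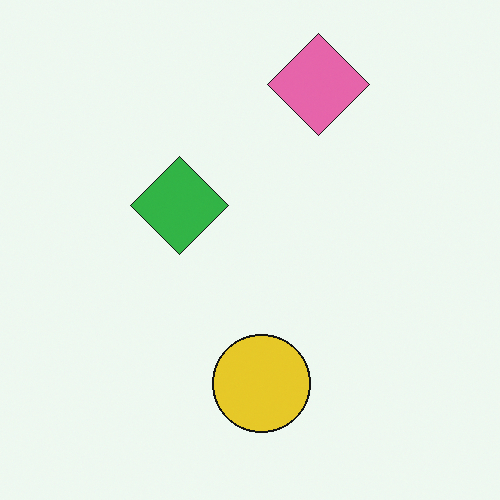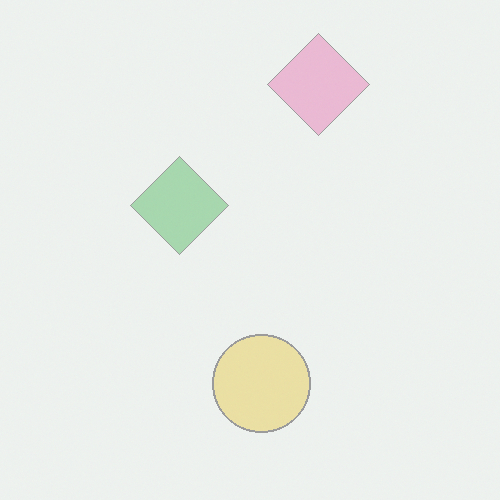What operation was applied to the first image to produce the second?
The second image is the first washed out (contrast reduced).

Tones are pushed toward mid-grey across the whole image — a global contrast change.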